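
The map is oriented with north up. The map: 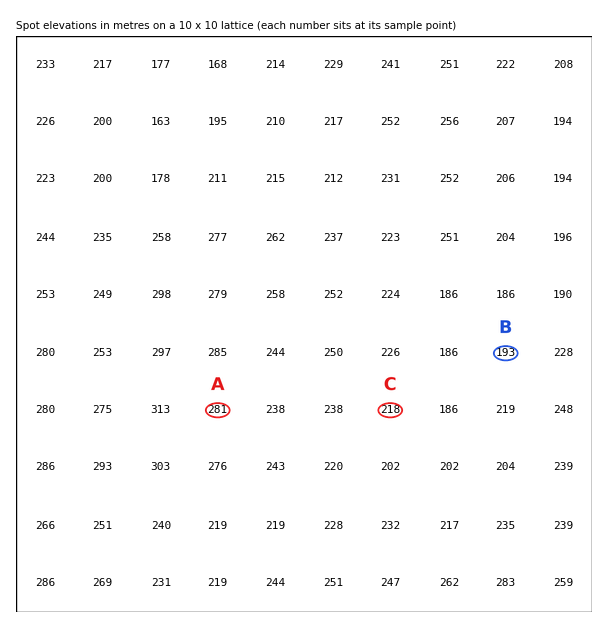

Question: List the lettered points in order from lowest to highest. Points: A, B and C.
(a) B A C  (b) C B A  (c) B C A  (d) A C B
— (c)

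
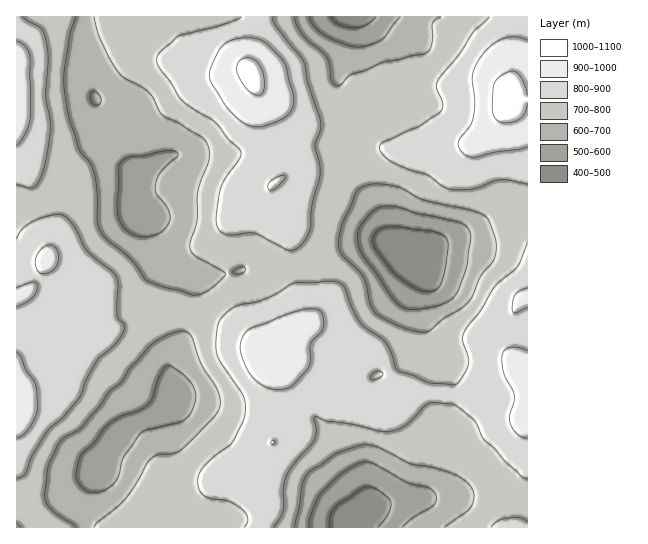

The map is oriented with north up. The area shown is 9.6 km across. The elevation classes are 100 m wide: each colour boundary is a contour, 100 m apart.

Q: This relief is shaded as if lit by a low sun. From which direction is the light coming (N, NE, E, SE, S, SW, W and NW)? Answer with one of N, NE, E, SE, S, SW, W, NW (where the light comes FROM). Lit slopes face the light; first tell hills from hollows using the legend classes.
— W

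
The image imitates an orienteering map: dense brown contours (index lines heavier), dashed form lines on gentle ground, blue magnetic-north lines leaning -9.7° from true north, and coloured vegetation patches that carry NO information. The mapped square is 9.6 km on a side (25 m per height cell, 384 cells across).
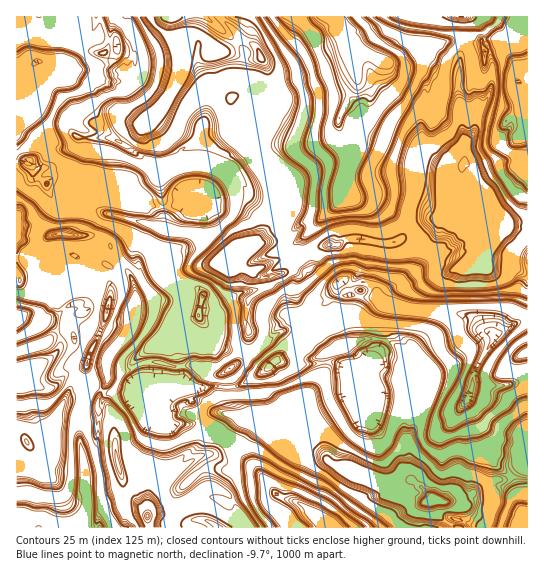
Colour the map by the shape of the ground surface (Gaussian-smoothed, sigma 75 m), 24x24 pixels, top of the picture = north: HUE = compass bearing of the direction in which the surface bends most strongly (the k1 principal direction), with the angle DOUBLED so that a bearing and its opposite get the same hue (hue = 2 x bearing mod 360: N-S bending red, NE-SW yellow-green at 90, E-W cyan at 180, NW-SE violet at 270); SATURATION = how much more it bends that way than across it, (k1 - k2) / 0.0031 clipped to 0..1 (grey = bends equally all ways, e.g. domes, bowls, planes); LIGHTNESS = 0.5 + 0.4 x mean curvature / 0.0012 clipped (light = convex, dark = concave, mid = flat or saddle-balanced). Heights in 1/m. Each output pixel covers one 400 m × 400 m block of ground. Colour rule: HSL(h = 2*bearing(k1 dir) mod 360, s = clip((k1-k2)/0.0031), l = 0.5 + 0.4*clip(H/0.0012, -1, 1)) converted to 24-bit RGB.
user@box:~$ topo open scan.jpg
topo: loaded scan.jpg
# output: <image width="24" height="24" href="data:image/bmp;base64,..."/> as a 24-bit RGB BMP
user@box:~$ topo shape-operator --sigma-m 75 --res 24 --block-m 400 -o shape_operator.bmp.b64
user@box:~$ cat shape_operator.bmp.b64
<image width="24" height="24" href="data:image/bmp;base64,Qk32BgAAAAAAADYAAAAoAAAAGAAAABgAAAABABgAAAAAAMAGAAATCwAAEwsAAAAAAAAAAAAAaVIpaFwqT6o0XRyb3TmpWofo0v6vPl52fbVEerhQp+uciD2Frimdkg0aLAcQgD1Ca7OIQNaH4leDocsqGP92M8mM2qaSEy03OlHUfd46f9+XBAJs1+NiIcZ96jYmHqeax3qwd8yaydxUThlRXRkHPg4VUE98fcF2QdqwmtfhJJnMzeT+rqH+unzk2mxrUBSOcY/U2PPfTsmhCQEy3OmWV3yTfXqT0GCLDIAYpI0p2HkqMQIjkkxYgbPJboPQ0/b4zu77o0zkuuHfIr2t2z9XUTrU6x3l4GPZlZlzwrKQOkW8BgEy4/LBTNTNPGXVsF7Xz53mn1jQ2iWEZh+auu3nUo3NtP3cYdqaWyE4khYw2PNQLR1/4lZDwSaEJiVk0sCciYjLyJOHmQ64IVCe0OqqM96ZbxkqZC8Rr3EpYyYkvyE/kePXeY6JeIV8dtltK54/OBpjmRvG/c2NEGYREGxHvyvEuibl57K+qEbRtEDt/EbJKnLO1fnSVw9PfGt/T4jikXPfebH9qMLto4PauIO2j6WBVtk4kh6QU1Zy260mnY1t58RrAzAibxIxjLkxsNxTd34nOykL/4o3Hk6T/98jGic7gYJvU3U2Oi8GurwJFHMAIa2VkWnQ88LN5Us5OCZZcml8jtgjkJKB5b6wSJKyACIzeZcOYKEMPl4hHJ+Q3OOQDwBn//bKEjHGanr2NDr/0ej6vqj+/bPOADMDNj4Cm3MZ9qthIDQRVnx4MdIvlpOAs+Wy5YPqAChQ5brz8DEu6sz/dXH/Z7k0AF11/8zSTr4kCS4Jam4/anIrNxQs93xB8ZngAMvKN4182oH46tD7ME3wT9Xkw+TauyY6QKYmMUXsEVNc5tX2hF0JazoNncti3dxsDipw/NzPInO0T4B6L2KpOCVw+/rPRM+VQCmya3KDTnxJYHwqS80zXazEzlo55U9NsCpgZiMcGCsTLYkKDeQyVuiwZq9Dz9NVAyEw++/Qk1riKTClFyJ+liIb4P9ZtF4UbiEuKJwmS8aabk3Oqn8iLg8GUioAVD8ETkcPZloiTHQlcl0XZdrcen+IjH+VnoCRMVOrnvtXiRyJfyZYZwoevstKF95GjvGCW0zi1NBoLGITJyoJbjASUpQgNiLE58rz4qXvkpDZpNvuUcX3LitUfIV4dodmi29ygL2HY95Tbi9wIDR6qrP/59P4jITPcPkCfkOb2XnT31GhM0Wffp7TlKzbHsLpMtl6fFnmv5vTPd8xw9NoIYi4sUj5gqX+d7/jguuPNAkWmjQdEMDyFf+kH7SB7Kzi9s33OHS2AKO76tH6t6X1o7LknYnBgWWblTA8K6JNgqJy4IOZHdqWdofrEKZnjHEggBQR/wl2YbP/g777MtCHfXUjGmhtvp4mxVk1tJJ2WtcaAEYffmnRrhh53R2N0iy1vbLdg5+jfnqBi8GYj4DxrihCkDKKiYV5bIVvfXlAc0xGwpoTK2cufXpzSh1ZSLw3yIQ6j42A39KSKm9gFycMk4QUH2BP2M9fyX5Gjot/fJGLqu22I0+AOCaPkzk0mYdkblkzbGEtXhovseOx3kTXFxe6Vt+7byhnjNWDibWo6J3fyW7LAxI8uHXhNTXNxtSNM0nbmIh+l+ORlnM2cR5A0ADNSsTC4i9mbprWn0LIvcpHpeAeIY0pYouQdi9KWtuWhLN+Q8Ang7Qg3kSKOh9zHcGjKEWn27uiIZ6Y5Ka/qOx6giGiYiD4HtHKsR3Ps+Oig029lmjO553sYd9nbmndFz9hknPUhZ6Sn4t9so09rdAuFnxOklekJGqHKGPOyuSWHyPRuu0Y/byrFHBlIA89SnVbH16A7MTURD7NuMzpTJbt9sDYIbO8gSSvWMh2gIZ8hH9/1rGgVNHIOz6nGWyMTHGpIr3P54FjdGM73sFK876xQGekJkuDg3t8JJhyUJUhzIkdoW0XIVocrjZJ/rWwLnFzdYyHiXyAhIB6q9iYnz3MZTfFNIKihT2BOGi2O6VG1oebZfQtIXxa/bKgKxxQWoNXg3dZNxkbzcgkONi3rFibIERp7tGiwia5Z5UwY4Mtn+1aS+XJgNB+ZTmmTS5jTqxOKg0Op7ocSL8u4dGZLYem/JyLDSQtWBjMP4TmQqjfa8q7RBZrvFkmgUErtt+XZ2ipsbnjMDDg1/XWUUmswziHrkOdYDlwjRg/iJ01QeRAEzMJ5skNsIwln2EVzXrfeX6RhHeKeYV8e0l4ziV5bxllt//GHj3d3GFlrR5LZsNiodeFYy1x0nczmSaLUhU8jEA2zIFJ3Lw8SGjRoNs4ffReK81xPnh/"/>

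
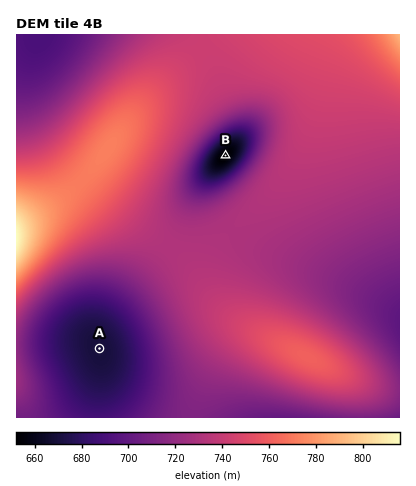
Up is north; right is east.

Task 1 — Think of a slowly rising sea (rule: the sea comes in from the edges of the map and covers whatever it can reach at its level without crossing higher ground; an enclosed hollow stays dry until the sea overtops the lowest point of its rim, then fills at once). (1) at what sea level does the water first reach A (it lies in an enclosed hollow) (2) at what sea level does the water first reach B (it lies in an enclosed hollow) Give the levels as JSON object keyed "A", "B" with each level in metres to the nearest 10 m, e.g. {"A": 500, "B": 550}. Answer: {"A": 690, "B": 730}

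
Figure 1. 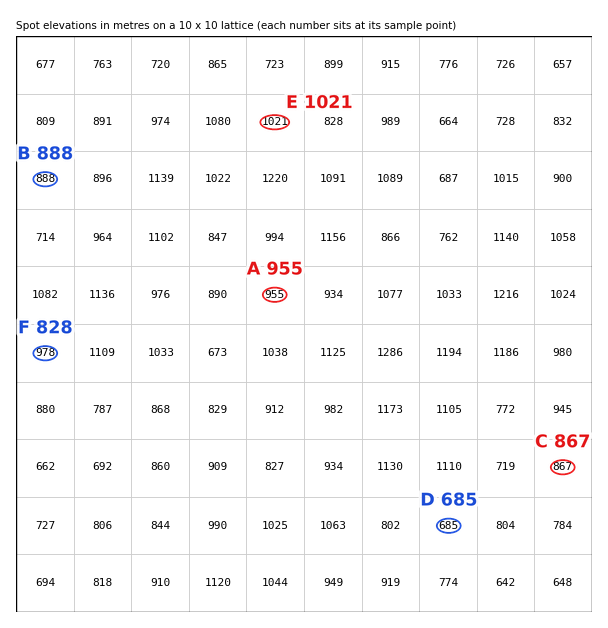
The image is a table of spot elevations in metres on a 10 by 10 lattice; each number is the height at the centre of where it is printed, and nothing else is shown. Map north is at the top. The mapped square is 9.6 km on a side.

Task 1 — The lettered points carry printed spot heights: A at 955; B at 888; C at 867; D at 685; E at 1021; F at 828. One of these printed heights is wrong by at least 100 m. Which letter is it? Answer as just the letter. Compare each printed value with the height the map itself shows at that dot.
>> F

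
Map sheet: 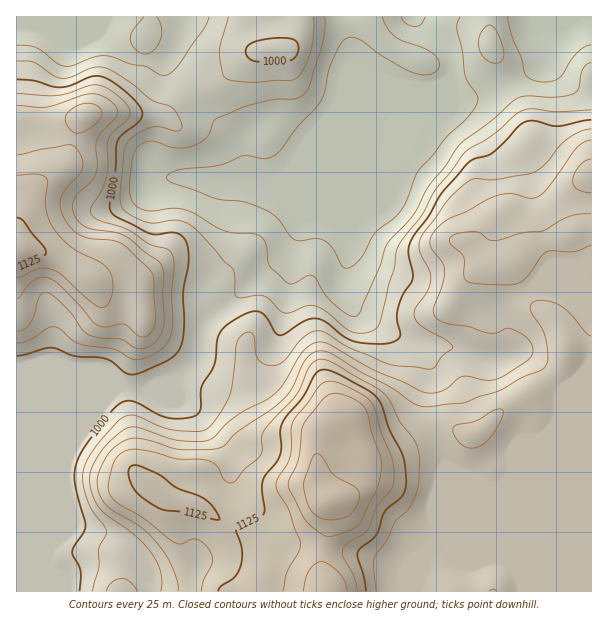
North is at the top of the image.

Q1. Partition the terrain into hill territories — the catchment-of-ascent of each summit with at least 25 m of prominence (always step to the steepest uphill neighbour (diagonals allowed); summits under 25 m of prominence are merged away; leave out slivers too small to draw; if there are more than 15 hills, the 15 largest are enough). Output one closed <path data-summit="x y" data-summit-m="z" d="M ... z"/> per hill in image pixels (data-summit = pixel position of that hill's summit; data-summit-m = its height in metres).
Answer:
<path data-summit="330 501" data-summit-m="1224" d="M591 16l-242 1 1 30 6 17 19 14 11 4 33 6 14-1-11 10-33 13-7 7-6 12-62 62-24 57-47 42-28 20-9 8-6 14-1 19-3 8-22 21-9 2-16 8-26-4-107 3 1 203 255 0 0-7-2-7-15-13-12-5-42 0-13 10 10-10 4-11 24-22 6-12 1-34 9 16 17 18 11 18 14 11 28 2 27 6 20 1 42 15 13-4 14-12-2 11-10 21 1 8 175-1z"/><path data-summit="17 249" data-summit-m="1149" d="M104 16l-88 1 1 371 106-2 26 4 16-8 9-2 22-21 3-8 1-19 6-14 9-8 28-20 47-42 22-53 42-43-3-1-78 33-6 0-15-6-8-13-6-21-16-17-22-17-14-21-14-14-4-7 0-9-7 2-15 0-9-1-12-6-25-22z"/><path data-summit="276 50" data-summit-m="1008" d="M348 16l-162 1-4 15-14 27 0 9 32 42 22 17 16 17 6 21 8 13 15 6 6 0 71-28 9-5 26-26 3-8 7-7 33-13 10-8-46-7-11-4-19-14-6-17z"/><path data-summit="327 591" data-summit-m="1197" d="M233 481l-1 34-6 12-24 22-8 14 1 2 6-5 42 0 9 4 18 14 3 14 143-1 0-7 11-26-1-5-12 11-13 4-42-15-20-1-27-6-28-2-14-11-11-18-17-18z"/>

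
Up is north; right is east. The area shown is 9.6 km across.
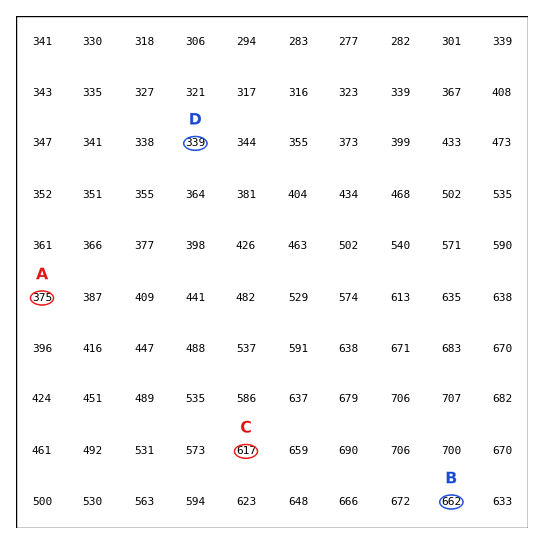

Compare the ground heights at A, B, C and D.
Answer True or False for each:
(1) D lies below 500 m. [True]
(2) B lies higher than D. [True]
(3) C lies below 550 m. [False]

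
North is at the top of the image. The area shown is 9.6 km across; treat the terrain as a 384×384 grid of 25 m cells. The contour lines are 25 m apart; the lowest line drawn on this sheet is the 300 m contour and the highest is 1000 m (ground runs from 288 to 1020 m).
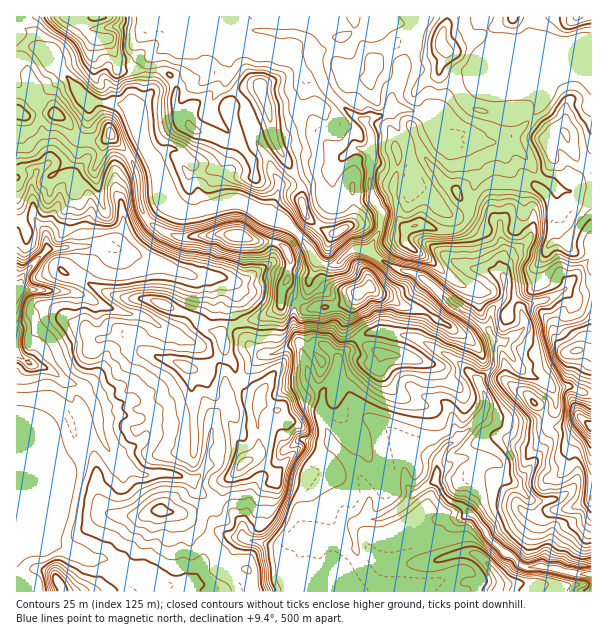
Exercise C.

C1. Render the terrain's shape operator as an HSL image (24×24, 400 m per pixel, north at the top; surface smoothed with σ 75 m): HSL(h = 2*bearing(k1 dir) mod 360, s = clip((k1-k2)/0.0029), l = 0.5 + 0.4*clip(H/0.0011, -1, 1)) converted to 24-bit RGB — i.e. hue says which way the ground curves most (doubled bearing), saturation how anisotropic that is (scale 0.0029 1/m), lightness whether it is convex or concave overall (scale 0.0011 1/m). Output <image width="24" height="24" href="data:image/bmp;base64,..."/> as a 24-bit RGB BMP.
<image width="24" height="24" href="data:image/bmp;base64,Qk32BgAAAAAAADYAAAAoAAAAGAAAABgAAAABABgAAAAAAMAGAAATCwAAEwsAAAAAAAAAAAAAUz+GwfzLe1zBqWatil56fGVmholqYmx6k5Fur8aLMy+8a2SBfn2ChIiChXCHhH12hXJsc4FfdIBhQLRVmunkO0Hm9CUBbzAAVpR7fK0lci8wfWtShmtpgG5qipJ4Y4yKe7uZmdajjCSJb29+e4F/hox7gGmNeoWOc4GdkYC6d23ItPzUMwARsoQAhxY5zpi8f39/ZW19qXehkHuIi26PmpB2dZBsdZ5/pZ5JXBYU3dRGNHFtf355f49yX5qPjHSciXx3ao5mYMBmMwAcipnCwqKlSWCXw4mGf39/dHl/XGGIj7miY3a4uaXMoarKjV+vrWFqUU6G5MKUGFZldYR2ind3j1mKbqJEQqCzfsCATAwVNZTCnszHxyqvWDnX5Xe7f39/fX1/U25/q7uCTG1xaYg4lmIzdB431oK9WKeP2eGoFW23bHOKf4yKe2mHpaeMhqc3RAx4qazObKGiizU501W/z3h5NckQf39/f3eAYYODtbVrcT1lwHSobF67Z8ymNGNu5K60WsB79GaeIXN0h299eY5/inl/qZF7H0V8t5xshHFdVDt8Qr1Ow4hz4zQsf39/eXB9e5d6gU2IjYGrWZR6hHR0wbB2PEp2pahguHNo38VgEUq6fG6Hf42CfWhuhW1jr3xsGXdJmHW9T2+itmp4Uzqp8IBpjWqJdZ+YfZuZaFB3iJhhiW1te29wt5tqQ4iEnWRffLaTuOm5QhBThph0eU1ViWdSca+VbaSUv3NhFkxbZCguju55AhVxzf7lfISzpnOlgDg4gFlojZdven1oe2dkrq11T2iTZbOZ2saKbIstiCaNoVCcjUlie8p4dUE/kIBRj9inOAZc1Pfyj+VmRgMwiXIDbhsTkUE0uX6WUp2Qn36Ed42tj7/TkILEuVJ+S65zsL4v4TrLjlnUJhNbo8u5x5DQjbPca7TbUwsfAOSU16Aleill3WmpndDKsT7WZld5erGEkoC8gqqub6WMaEg0cj4uvdyZajFSn4hDX0wMUEgSmbYcEq4ol4gyYDIXbhQZ0fryNgHeWpoiTh1ut/DHv6DQc03fjanJj8XAkzpolEkhhh4dcePXj83aaGynh1vT7qfiYD/23dX2nmjvsaZCKXY7h8/qzP/5awAdaRUA3ryTC3edm9V5lZVCeVcAim8JkHoeSsvcjbjopsvvvGmfdktRjF5SUTY8q2RHpvRzKFeEmITt99L5xOX+VqvPMwAPc+m/uszhKAd85OFxHogmsndEAK9V3djzjqLMgXlbbHBMbF0rTSkOTT4XTDoZXXQhElsl/fzEAAhdADMH8PzNMwAJNBIAb//Glok0fnA4GCZS7KiggUQ6K7Y7zrfjAEkEfYQkeXc+bTlToSZDuNX21M/8zs330+r4psv//0SCrwCF9/1HFDMAqm3ry/zFfRFBULJFda6aNWGRF4mF8bvRVJDBvHEtmzmlqIhq1Np5CAFbzP/ZKJY6MmwYKtAf5H4wKw0IaAEil//U3XPn1cv2ADR04Zrfa2HW3nyhR3uWS0aVHjh1u8+Ct1uVJR69asuCuIGdjeBZEANDyv1jf050ooZdfXYsYS0UH82dj/WunjyQi3ZZlARKgOhfZXpYhEFolsqkxkrCXnuvRa7NdrRem4JlM5oqvJxWZzmF4r1+Csm/pivhaFmcpWGno2eskdrWjiatfuBxdVV5X5WXORC9zr19dFWBfdGpjl+Qh3WbenOim0CKtJ9bYJ5zoJCvQUtze7it5GqmZfzBaSBphVI2mqFCdLqmcreNzizUdLh1eF6EgY9UJhd5t86RVreai2ZYd2tmfYFke2FbiUWsxcOBXbeia5u/cXXITtrUfeW4vSGoUzl6v6LRi83Fn1qNf0uQtdyAY1KBgWGHfLObXxpxS8RVyLR2fk10hl5ihaBhaqedMJ+M0ZqgUlelplRtgc90WyNGjIMTW1MjK1lbtNKChWurZXewnT6gu+KgTEZ0c66glzFol4C3OIuSvJFfVHVocLqXZ4Ohj4drg2JjR7BBsEyKgrGBjkmAgyFyodZojardSYLXj+GwdlyIU31+bsq51pWyhlKhcz2Ei6+Zun+YXHeTXViOxXp4S4dce3t/f39/f39/aoNphHFhnZZJSyY6mYZEutGTLtGFj1aDeXhThnpkhGpleo1QeWpNkHtqXEd5iJtjaKByp2iSTFmC0LSVc4K6ZneBf396f39+gHx1fH91o0O8sFvVlN3NoN+CY0K+TGJ0hnB3f397gXp8inN8k212lmSCcZmeg3uRdYRzc4FwW2qFzM9bhFhsfGOHvn5tUW2TukunTU/V"/>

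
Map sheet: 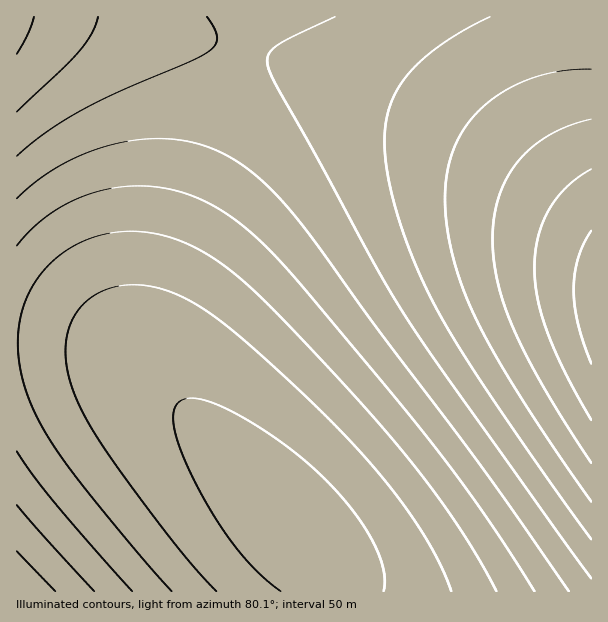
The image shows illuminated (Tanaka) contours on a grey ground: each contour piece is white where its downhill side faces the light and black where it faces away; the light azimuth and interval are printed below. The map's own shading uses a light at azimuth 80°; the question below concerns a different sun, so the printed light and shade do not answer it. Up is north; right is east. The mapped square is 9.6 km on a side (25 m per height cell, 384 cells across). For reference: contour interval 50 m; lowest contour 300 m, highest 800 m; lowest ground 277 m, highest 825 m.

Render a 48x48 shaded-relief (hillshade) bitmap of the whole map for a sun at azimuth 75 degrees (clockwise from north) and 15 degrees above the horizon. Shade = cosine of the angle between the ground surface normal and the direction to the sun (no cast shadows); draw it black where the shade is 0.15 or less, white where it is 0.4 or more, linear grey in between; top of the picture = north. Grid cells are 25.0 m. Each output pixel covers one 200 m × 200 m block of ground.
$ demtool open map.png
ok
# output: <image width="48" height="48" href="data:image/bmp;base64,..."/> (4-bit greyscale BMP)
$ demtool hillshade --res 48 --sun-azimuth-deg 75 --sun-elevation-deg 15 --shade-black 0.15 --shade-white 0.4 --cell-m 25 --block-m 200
<image width="48" height="48" href="data:image/bmp;base64,Qk32BAAAAAAAAHYAAAAoAAAAMAAAADAAAAABAAQAAAAAAIAEAAATCwAAEwsAABAAAAAAAAAAAAAAABEREQAiIiIAMzMzAERERABVVVUAZmZmAHd3dwCIiIgAmZmZAKqqqgC7u7sAzMzMAN3d3QDu7u4A////ACERERERERIiIzNEVWZneImZqqu7vMzM3RERERERESIiMzREVWZ3iJmaqru7zMzd3REREREREiIjMzRFVmd4iJmqq7vMzM3d3RERERERIiIzM0RVZnd4iZqqu7zMzN3d3REREREiIiMzNEVVZneImaqru8zMzd3d3RERERIiIjMzRFVWZ3iJmaq7u8zM3d3d3RERESIiIzM0RFVmd4iZmqq7vMzN3d3d7hERIiIiMzNERVZnd4iZqqu7zMzd3d3e7hESIiIjMzREVWZneImaqru8zM3d3d3u7hEiIiIzM0RFVmZ3iJmaq7u8zM3d3d3u7hEiIiMzNERVZmd4iJmqq7vMzN3d3d7u7hIiIjMzREVVZnd4iZqqu7zMzN3d3d3u7iIiIzM0RFVWZ3eImZqqu7zMzd3d3d3u7iIiMzNERVVmd3iImaqru8zMzd3d3d3d3SIiMzREVVZnd4iJmqq7u8zMzd3d3d3d3SIjM0RFVWZneIiZmqq7vMzM3d3d3d3d3SIjNERVVmZ3iImZqqu7vMzM3d3d3d3d3SIzNERVZmd3iJmaqqu7vMzM3d3d3d3d3SIzREVWZnd4iJmaqru7zMzMzd3d3d3d3SMzRFVWZ3eIiZmqqru7zMzMzN3d3d3dzCM0RFVmZ3iImZqqq7u7zMzMzMzN3MzMzDM0RVZmd3iImZqqq7u7zMzMzMzMzMzMzDNERVZnd4iJmaqqu7u7zMzMzMzMzMzMzDNEVWZneIiZmaqqu7u7vMzMzMzMzMzLuzNEVWZ3eIiZmqqqu7u7u8zMzMzMzLu7uzRFVWZ3eIiZmqqqu7u7u7u8zLu7u7u7uzRFVmZ3iImZmqqqu7u7u7u7u7u7u7u7qkRFVmd3iImZmqqqq7u7u7u7u7u7u7qqqkRFVmd3iImZmqqqq7u7u7u7u7u7qqqqqkRVVmd3iImZmqqqqqu7u7u7u7qqqqqqmURVZmd3iImZmaqqqqqqqqqqqqqqqqqZmURVZmd3iImZmaqqqqqqqqqqqqqqqpmZmURVZmd3iIiZmZqqqqqqqqqqqqqpmZmZiERVZmd3iIiZmZmaqqqqqqqqqpmZmZmYiERVZmd3iIiJmZmZmaqqqqqZmZmZmZiIiERVZmd3eIiImZmZmZmZmZmZmZmZmIiIh0RVZmZ3d4iIiZmZmZmZmZmZmZmYiIiId0RVVmZ3d4iIiImZmZmZmZmZmZiIiIh3d0RVVmZ3d3iIiIiImZmZmZmZiIiIiId3d0RVVmZnd3d4iIiIiIiIiIiIiIiIiHd3dkRVVWZmd3d3eIiIiIiIiIiIiIiId3d3ZkRVVWZmZ3d3d3iIiIiIiIiIiIiHd3d2ZkRVVVZmZmd3d3d3iIiIiIiIiId3d3dmZkRFVVVmZmZ3d3d3d3iIiIiIiHd3d3dmZkRFVVVWZmZmZ3d3d3d3eIiHd3d3d3ZmZkREVVVVVmZmZmd3d3d3d3d3d3d3d3ZmZkRERVVVVVZmZmZnd3d3d3d3d3d3d2ZmZkRERFVVVVVmZmZmZ3d3d3d3d3d3d2ZmZQ=="/>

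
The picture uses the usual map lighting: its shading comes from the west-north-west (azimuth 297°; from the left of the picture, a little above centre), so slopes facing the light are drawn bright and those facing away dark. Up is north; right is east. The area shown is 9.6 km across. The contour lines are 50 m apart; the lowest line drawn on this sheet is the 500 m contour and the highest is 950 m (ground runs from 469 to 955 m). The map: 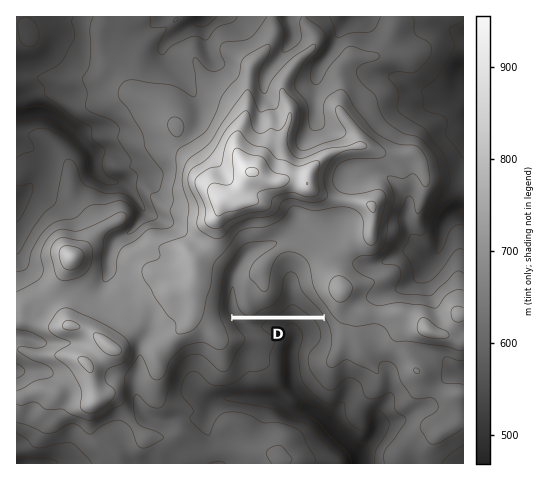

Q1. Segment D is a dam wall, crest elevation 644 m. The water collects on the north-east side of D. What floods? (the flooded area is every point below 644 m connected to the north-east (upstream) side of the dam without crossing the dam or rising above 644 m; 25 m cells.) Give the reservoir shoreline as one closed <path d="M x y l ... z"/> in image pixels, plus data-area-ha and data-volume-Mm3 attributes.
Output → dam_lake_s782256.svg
<path d="M293 275l-3 0-4 4-3 14-3 7-7 6-11 5-5 5 66-1-22-23-4-12-4-5z" data-area-ha="53" data-volume-Mm3="13.35"/>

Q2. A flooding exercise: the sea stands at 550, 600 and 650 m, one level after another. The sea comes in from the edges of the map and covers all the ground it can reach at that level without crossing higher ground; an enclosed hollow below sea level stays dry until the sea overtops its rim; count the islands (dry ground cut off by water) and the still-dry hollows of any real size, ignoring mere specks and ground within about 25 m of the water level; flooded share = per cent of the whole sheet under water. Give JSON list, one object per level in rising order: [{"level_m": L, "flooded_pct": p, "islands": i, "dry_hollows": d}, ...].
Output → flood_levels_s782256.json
[{"level_m": 550, "flooded_pct": 8, "islands": 0, "dry_hollows": 0}, {"level_m": 600, "flooded_pct": 23, "islands": 0, "dry_hollows": 0}, {"level_m": 650, "flooded_pct": 46, "islands": 0, "dry_hollows": 0}]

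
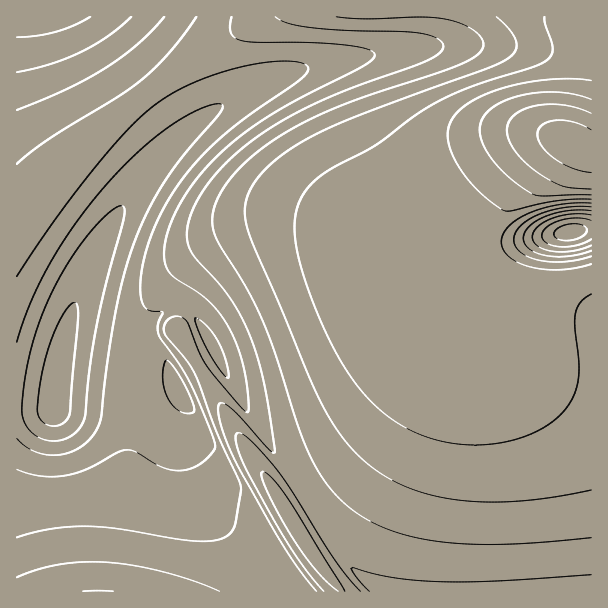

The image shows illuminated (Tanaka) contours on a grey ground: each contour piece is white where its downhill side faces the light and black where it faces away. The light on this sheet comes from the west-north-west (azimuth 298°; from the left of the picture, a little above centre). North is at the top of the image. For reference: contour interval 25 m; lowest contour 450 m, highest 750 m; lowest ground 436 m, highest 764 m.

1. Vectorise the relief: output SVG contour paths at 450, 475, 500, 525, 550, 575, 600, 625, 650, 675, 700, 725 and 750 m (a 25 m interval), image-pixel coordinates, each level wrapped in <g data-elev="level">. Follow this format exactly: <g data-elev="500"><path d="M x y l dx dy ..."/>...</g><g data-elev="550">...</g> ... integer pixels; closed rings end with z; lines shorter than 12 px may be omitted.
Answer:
<g data-elev="450"><path d="M48 425l-7-5-4-9 5-40 6-22 9-24 11-17 4-5 3 0 3 5 0 10-8 95-2 6-6 5-6 2z"/><path d="M90 17l-16 8-18 7-20 4-19 1"/></g><g data-elev="475"><path d="M45 440l-9-4-7-7-5-7-2-9 4-41 11-42 16-40 22-38 27-33 12-10 8-3 3 4-2 11-18 67-11 50-10 81-5 10-10 8-12 4z"/><path d="M131 17l-23 19-27 16-30 12-34 8"/></g><g data-elev="500"><path d="M183 413l-10-7-8-14-2-18 1-11 3-3 6 6 7 11 14 28 0 7-5 1z"/><path d="M17 342l14-40 18-38 25-39 30-37 33-35 33-27 32-18 14-4 6 1 1 3-4 6-34 40-21 28-15 27-13 28-10 30-8 35-10 57-7 57-6 16-7 9-10 7-10 5-11 2-12 0-10-3-10-6-8-8"/><path d="M164 17l-26 27-33 24-39 21-49 21"/></g><g data-elev="525"><path d="M227 378l-9-11-11-17-10-23-2-9 5 2 7 6 12 16 8 24 2 9-1 3z"/><path d="M17 276l38-57 40-52 36-40 27-24 16-11 20-9 45-16 22-4 21-2 17 1 9 4 0 5-6 7-69 50-21 18-20 21-16 21-13 22-11 24-8 24-4 27 3 18 6 7 14 2-5 12 1 11 22 31 12 23 20 49 2 8-2 5-7 9-8 5-16 5-9 0-9-2-27-16-9-2-11 3-31 17-20 5-25 1-24-7"/><path d="M563 240l-6-2-3-4 2-4 4-3 16-3 7 1 4 3-1 5-5 4-9 3z"/><path d="M196 17l-26 35-29 28-24 17-69 43-31 24"/></g><g data-elev="550"><path d="M591 239l-15 6-16 2-13-4-4-3-1-4 1-5 4-4 13-7 16-2 15 2"/><path d="M232 17l-2 9 1 7 4 5 7 3 13 1 54 1 36 2 24 5 5 3 1 3-3 4-12 8-55 28-32 17-22 15-21 16-22 21-17 22-14 23-10 23-3 21 1 9 3 7 8 9 28 18 15 16 15 25 10 30 4 27 0 17-9-7-32-39-7-12-15-34-5-3-6-1-4 2-5 5-1 6 1 6 20 24 10 15 21 57 24 52 1 8-7 36-3 6-6 4-18 4-24-1-63-11-31-3-38 3-34 8"/></g><g data-elev="575"><path d="M219 591l-25-10-30-9-30-7-27-3-24 0-23 2-22 5-21 8"/><path d="M369 591l-12-13-6-9 2-1 21 6 22 4 47 4 57-1 91-6"/><path d="M591 245l-19 6-20 0-14-5-4-4-2-5 2-6 4-4 14-9 20-4 19 1"/><path d="M275 17l15 7 24 4 107 5 15 5 5 3 2 4 0 3-3 5-12 7-104 39-34 17-31 19-26 21-21 23-15 22-9 23-1 15 4 12 39 47 11 19 10 22 14 47 10 66-3 0-5-4-34-38-8-6-4-1-2 2-1 6 6 23 13 31 38 68 21 33 20 25"/></g><g data-elev="600"><path d="M113 591l-30 0"/><path d="M360 591l-26-33-41-66-17-23-27-30-7-5-5-1-1 2 0 6 4 15 21 41 33 56 15 21 15 17"/><path d="M591 251l-22 5-23 0-16-7-5-4-2-6 2-6 4-6 16-10 22-6 24 0"/><path d="M336 17l30 2 59-2 21 2 15 4 13 7 7 8 2 7-1 5-4 4-16 10-116 40-32 13-25 14-26 16-21 18-15 18-11 18-4 18 3 16 6 13 26 42 15 30 14 36 23 72 12 29 16 28 20 21 25 16 31 12 35 7 42 3 48-1 63-5"/></g><g data-elev="625"><path d="M345 591l-58-94-15-19-9-6-2 4 6 16 26 46 24 33 21 20"/><path d="M591 256l-25 6-26-2-10-3-9-5-6-6-1-6 1-7 5-6 7-6 11-6 26-7 27-1"/><path d="M496 17l13 12 7 12 0 9-6 7-21 11-142 52-27 12-25 14-24 18-17 19-5 9-3 11 0 19 8 24 67 157 11 19 12 17 13 15 14 12 19 13 21 10 24 7 27 5 29 1 31-1 33-4 36-7"/></g><g data-elev="650"><path d="M591 264l-15 4-16 2-15-1-15-2-12-5-9-5-6-8-2-7 2-8 5-7 9-8 13-6 30-8 31-2"/><path d="M544 17l1 7 8 24-1 6-5 6-16 8-61 19-31 14-24 15-40 29-43 23-18 14-11 12-6 15-2 16 1 21 9 33 16 43 18 37 18 27 20 21 22 17 24 12 27 7 33 2 31-5 28-11 10-7 10-9 11-17 5-18 1-18-4-36 1-12 5-10 10-8"/></g><g data-elev="675"><path d="M591 81l-22-2-27 1-27 5-24 7-19 9-14 10-8 12-2 12 4 18 12 21 18 20 21 16 9 1 46-10 33-2"/></g><g data-elev="700"><path d="M591 99l-16-5-18-2-20 1-19 3-17 6-11 8-8 9-2 10 3 15 10 17 16 16 21 15 12 4 49-1"/></g><g data-elev="725"><path d="M591 113l-13-5-14-3-15-1-13 2-13 4-10 6-5 7-1 8 2 10 7 11 9 10 14 11 24 13 28 3"/></g><g data-elev="750"><path d="M591 130l-16-8-18-2-9 2-6 3-3 4-2 5 1 6 3 6 14 13 18 10 18 3"/></g>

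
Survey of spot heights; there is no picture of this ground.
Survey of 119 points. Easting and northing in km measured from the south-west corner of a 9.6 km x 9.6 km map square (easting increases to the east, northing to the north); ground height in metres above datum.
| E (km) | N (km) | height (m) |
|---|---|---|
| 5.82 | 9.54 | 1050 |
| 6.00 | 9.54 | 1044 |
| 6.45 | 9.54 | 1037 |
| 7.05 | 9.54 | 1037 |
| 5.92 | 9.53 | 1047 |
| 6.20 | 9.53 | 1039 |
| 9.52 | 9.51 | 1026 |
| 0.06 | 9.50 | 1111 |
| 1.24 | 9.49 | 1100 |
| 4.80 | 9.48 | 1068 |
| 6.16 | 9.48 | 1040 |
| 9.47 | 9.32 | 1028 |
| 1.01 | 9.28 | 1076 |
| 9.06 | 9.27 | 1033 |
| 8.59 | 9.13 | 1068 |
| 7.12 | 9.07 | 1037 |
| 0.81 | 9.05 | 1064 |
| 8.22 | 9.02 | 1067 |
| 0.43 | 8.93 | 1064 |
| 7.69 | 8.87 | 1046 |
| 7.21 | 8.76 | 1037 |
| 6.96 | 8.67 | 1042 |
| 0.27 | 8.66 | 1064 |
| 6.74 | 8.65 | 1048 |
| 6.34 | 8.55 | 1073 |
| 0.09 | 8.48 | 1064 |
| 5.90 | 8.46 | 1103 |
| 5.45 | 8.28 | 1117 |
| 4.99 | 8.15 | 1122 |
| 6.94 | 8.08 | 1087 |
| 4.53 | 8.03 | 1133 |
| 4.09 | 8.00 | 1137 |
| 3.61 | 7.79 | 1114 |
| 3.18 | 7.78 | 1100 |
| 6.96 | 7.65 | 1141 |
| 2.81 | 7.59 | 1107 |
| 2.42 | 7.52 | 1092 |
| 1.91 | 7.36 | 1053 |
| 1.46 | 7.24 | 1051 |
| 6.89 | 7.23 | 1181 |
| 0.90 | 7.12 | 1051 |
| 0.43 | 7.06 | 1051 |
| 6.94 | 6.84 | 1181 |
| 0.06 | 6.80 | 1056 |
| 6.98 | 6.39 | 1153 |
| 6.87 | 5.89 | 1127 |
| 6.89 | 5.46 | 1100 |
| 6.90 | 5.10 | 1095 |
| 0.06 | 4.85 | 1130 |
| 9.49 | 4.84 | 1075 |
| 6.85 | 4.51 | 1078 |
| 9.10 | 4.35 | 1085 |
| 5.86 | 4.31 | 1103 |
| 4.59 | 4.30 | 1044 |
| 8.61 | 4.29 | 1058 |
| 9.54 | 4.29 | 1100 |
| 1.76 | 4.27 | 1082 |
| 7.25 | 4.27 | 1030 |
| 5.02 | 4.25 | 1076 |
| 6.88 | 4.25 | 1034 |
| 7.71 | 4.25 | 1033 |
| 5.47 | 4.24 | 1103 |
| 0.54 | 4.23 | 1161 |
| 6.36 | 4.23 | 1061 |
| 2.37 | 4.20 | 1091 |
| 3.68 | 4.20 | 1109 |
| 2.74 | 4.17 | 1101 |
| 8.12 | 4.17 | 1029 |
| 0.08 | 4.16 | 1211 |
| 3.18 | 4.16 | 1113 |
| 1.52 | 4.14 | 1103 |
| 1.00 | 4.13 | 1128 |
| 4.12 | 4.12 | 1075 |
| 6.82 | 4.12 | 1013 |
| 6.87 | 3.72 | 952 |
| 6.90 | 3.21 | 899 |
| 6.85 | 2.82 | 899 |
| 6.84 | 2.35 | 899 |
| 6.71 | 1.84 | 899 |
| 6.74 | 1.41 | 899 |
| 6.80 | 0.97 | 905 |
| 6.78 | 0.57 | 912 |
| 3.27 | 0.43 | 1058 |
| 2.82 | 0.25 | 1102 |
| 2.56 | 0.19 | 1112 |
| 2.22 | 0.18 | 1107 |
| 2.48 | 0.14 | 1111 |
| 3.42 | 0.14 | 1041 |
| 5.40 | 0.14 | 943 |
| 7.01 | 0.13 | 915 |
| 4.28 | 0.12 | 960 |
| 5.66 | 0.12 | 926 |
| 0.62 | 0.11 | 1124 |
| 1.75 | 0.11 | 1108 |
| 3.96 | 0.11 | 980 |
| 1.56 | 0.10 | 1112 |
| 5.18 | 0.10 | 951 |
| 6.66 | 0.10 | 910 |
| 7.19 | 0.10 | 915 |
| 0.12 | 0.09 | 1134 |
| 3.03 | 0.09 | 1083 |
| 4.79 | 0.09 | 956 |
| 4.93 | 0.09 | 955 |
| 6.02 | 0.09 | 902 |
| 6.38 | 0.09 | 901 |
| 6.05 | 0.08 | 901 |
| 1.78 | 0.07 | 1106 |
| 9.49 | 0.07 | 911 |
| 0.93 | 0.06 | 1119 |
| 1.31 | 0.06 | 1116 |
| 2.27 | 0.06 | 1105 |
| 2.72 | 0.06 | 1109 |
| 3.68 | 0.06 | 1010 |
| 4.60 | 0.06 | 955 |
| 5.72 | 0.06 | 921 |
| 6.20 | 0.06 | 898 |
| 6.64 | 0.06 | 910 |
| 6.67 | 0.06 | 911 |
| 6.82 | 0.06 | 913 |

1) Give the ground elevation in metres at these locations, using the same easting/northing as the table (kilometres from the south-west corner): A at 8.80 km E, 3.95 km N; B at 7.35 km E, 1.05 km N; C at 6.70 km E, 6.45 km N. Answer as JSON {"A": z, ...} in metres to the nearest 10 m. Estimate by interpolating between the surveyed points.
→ {"A": 1050, "B": 910, "C": 1200}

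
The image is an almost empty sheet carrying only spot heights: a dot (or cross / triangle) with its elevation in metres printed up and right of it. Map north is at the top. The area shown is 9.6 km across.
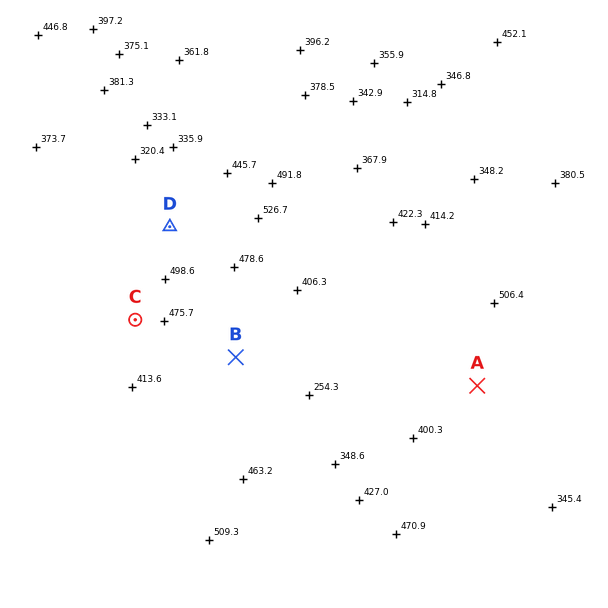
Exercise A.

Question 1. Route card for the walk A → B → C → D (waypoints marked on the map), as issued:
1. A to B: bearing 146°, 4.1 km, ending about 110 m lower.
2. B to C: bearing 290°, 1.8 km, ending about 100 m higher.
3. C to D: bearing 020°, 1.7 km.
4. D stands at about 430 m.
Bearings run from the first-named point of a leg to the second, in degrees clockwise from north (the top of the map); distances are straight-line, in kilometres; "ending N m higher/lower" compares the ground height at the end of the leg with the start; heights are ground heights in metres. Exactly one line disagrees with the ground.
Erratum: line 1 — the bearing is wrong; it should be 277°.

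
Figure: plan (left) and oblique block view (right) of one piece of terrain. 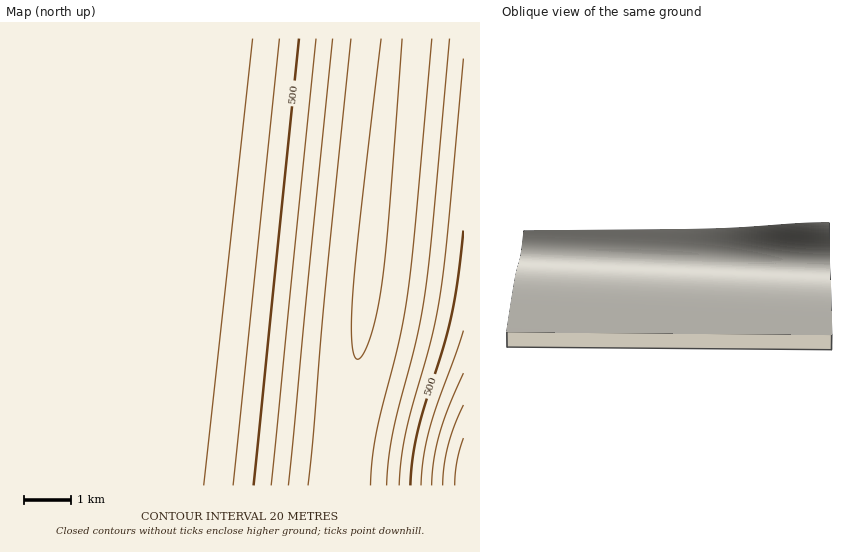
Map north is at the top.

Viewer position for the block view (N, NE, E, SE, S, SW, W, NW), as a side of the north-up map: W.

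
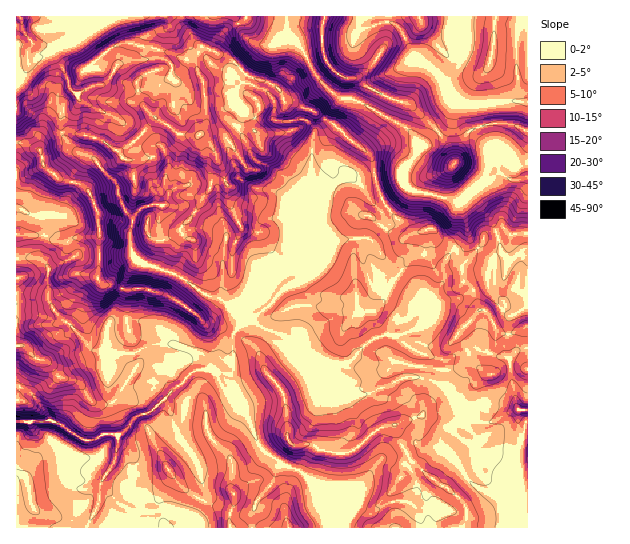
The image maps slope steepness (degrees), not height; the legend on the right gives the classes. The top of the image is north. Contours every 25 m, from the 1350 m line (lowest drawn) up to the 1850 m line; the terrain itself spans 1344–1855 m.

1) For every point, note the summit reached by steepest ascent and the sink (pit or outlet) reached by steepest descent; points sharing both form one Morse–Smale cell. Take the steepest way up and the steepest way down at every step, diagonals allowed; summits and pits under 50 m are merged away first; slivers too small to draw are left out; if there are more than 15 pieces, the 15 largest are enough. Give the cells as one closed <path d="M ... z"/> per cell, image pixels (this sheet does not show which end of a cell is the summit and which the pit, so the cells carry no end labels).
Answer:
<path d="M237 177l-12 3-8 6 2 24 5 15 1 8-31-20-19 22-10 5-10 0-7-6-2-9-24-4-24-8 2 24-3 40-14-4-9 0-7 3-18-3-2 6 1 20 7 12 29 28 6 9 5 3 16 4 23-2 21-9 19 0 29 11 6 7 2 7 18 6 4-6-1-31 8-13 13-6 12-10 20-21 32-13 11-13 5-11-1-12-9-8-12-7-29-29-13-6-11 0-8-2z"/><path d="M350 173l-3 0-17 16-14 5 1 32 16 16 0 9-5 11-15 15-28 11-20 21-14 10 7 6 29 13 2 9 9 5 9 13 10 32 10 7 20-3 40-14 18-10 16 0 18 7 4-7-1-8 13 0 10-6 7-1-7-16-8-11 23-25-8-21-9-10-2-17-5-12-10-9-5-1-10-12-10 4-8 0-15-12-14-17-10-28-17 4z"/><path d="M210 368l-17 4-38 36-8 5-10 3-20 21 2 5-4 20-15 23-1 18-12 25 240-1 0-13-14-31-14-12-14-6-24-16-14-34-19-18-11-23z"/><path d="M251 320l-9 3-9 11-1 37-3 4-13-2 12 24 19 18 14 34 24 16 14 6 14 12 14 31 0 14 67 0 1-13 5-12-3-21 12-21-14-35 7-5 20-5 2-11 15-20-8-5-10-3-16 0-18 10-40 14-20 3-10-7-10-32-7-11-11-7-2-9-29-13z"/><path d="M146 47l-5 0-11 13-12 4-3 7 11 12 11 0 4 19 14 16-8 11-16 15-10 7-4 0-15-11-11-4-21-5-7 2 2 6 14 14 14 4 7 10 15 14 8 25 10 13 9-11 12-4 32 3 8 5 17-25 0-14 6-14-5-13-9-11 23-2 9-6 18 2 2-7 0-4-8-3-12-16-2-6 4-4-4-5-30-1-10-22-24-9z"/><path d="M46 272l-19 3-11 4 0 66 10 2 9 11-15 29 15 10 10 14 4 9 16 7 16 12 13 1 8-5 7-2 9 3 19-20 10-3 8-5 38-36 18-5-2-5-6-7-29-11-19 0-21 9-17 2-27-7-6-9-32-32-4-8 0-25z"/><path d="M62 132l-15 5-4 5-4 9-17-8-6 0 1 116 22 0 8 6 2 8 9 3 25-3 14 4 3-40-2-24 24 8 24 4 2 9 5 5 12 1 10-5 20-22-9-6-32-3-12 4-9 11-10-13-8-25-15-14-7-10-14-4-14-14z"/><path d="M439 384l-15 21-2 11-20 5-7 5 5 16 9 17 21 18 24 16 10 10 3 6 0 10-4 9 64 0 1-117-10-2-28 14-17-2-16-10-5-13z"/><path d="M361 16l-74 0 0 19 7 5 9 10 16 29 22 20 14 1 8-13-2-6 8 7 21 11 19 5 29 28 4-3 7-10 3-12 4-6-5-4-12-22-26-18-10-24-6-8-4-2-12 0-16 5-4-3z"/><path d="M138 16l-122 1 1 126 9 1 13 7 4-9 4-5 14-4 0-19-4-12 2-8 10-7 9 8 16-10 11-1 8-13-6-3-12 1-4-4 16-14 12-7 11-1 9 2 2-2 3-10z"/><path d="M50 420l-34 2 0 105 70 1 13-25 1-18 15-23 4-20-2-5-8-4-7 2-8 5-11 0-18-13z"/><path d="M255 117l-1 14-19-4-9 6-23 2 9 11 5 13-6 14 0 14-16 26 30 20-1-8-5-15-2-24 8-6 12-3 13 10 8 2 11 0 13 6 29 29 6 3-1-29-5-15 1-44 3-5-2-7-11-8-9 2-16 0-6-2-8 1z"/><path d="M495 232l-11 5-1 6-20 23 0 13 9 10 8 21-23 25 8 11 7 16 17 13 22-10 17 4 0-119-6 1-13 12-8-10-2-15z"/><path d="M527 16l-72 1 6 21 0 23-17 22 9 16 12 5 63-3z"/><path d="M286 16l-51 1 8 17 4 5 10 5 10 2-5 2-21 23 9 6 16 4 12 7 8 15 7 0 17 6 31 20 8-8 7-20-15-2-22-20-16-29-9-10-7-5z"/>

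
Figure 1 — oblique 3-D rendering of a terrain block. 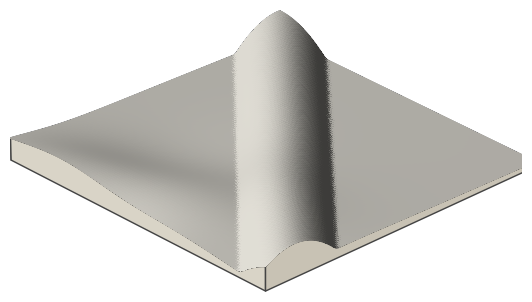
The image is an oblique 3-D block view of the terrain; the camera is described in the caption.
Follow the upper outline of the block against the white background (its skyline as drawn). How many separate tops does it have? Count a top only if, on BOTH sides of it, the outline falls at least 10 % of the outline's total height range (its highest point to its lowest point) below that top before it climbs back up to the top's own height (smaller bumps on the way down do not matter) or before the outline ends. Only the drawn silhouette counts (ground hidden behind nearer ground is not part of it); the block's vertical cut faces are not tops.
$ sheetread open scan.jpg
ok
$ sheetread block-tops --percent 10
1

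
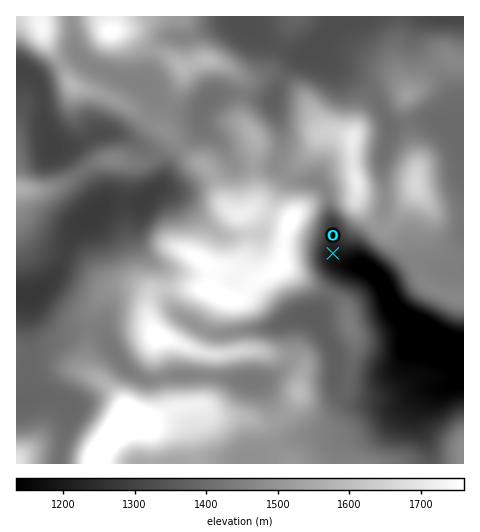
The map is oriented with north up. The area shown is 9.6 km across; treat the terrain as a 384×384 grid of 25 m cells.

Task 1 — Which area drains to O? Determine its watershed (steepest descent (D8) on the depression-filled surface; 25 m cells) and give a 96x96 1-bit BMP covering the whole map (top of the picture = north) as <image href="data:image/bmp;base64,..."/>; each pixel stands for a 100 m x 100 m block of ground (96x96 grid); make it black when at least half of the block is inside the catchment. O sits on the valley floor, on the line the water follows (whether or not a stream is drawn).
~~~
<image width="96" height="96" href="data:image/bmp;base64,Qk2+BAAAAAAAAD4AAAAoAAAAYAAAAGAAAAABAAEAAAAAAIAEAAATCwAAEwsAAAIAAAAAAAAA////AAAAAAAAAAAAAAAAAAAAAAAAAAAAAAAAAAAAAAAAAAAAAAAAAAAAAAAAAAAAAAAAAAAAAAAAAAAAAAAAAAAAAAAAAAAAAAAAAAAAAAAAAAAAAAAAAAAAAAAAAAAAAAAAAAAAAAAAAAAAAAAAAAAAAAAAAAAAAAAAAAAAAAAAAAAAAAAAAAAAAAAAAAAAAAAAAAAAAAAAAAAAAAAAAAAAAAAAAAAAAAAAAAAAAAAAAAAAAAAAAAAAAAAAAAAAAAAAAAAAAAAAAAAAAAAAAAAAAAAAAAAAAAAAAAAAAAAAAAAAAAAAAAAAAAAAAAAAAAAAAAAAAAAAAAAAAAAAAAAAAAAAAAAAAAAAAAAAAAAAAAAAAAAAAAAAAAAAAAAAAAAAAAAAAAAAAAAAAAAAAAAAAAAAAAAAAAAAAAAAAAAAAAAAAAAAAAAAAAAAAAAAAAAAAAAAAAAAAAAAAAAAAAAAAAAAAAAAAAAAAAAAAAAAAAAAAAAAAAAAAAAAAAAAAAAAAAAAAAAAAAAAAAAAAAAAAAAAAAAAAAAAAAAAAAAAAAAAAAAAAAAAAAAAAAAAAAAAAAAAAAAAAAAAAAAAAAAAAAAAAAAAAAAAAAAAAAAAAAAAAAAAAAAAAAAAAAAAAAAAAAAAAAAAAAAAAAAAAAAAAAAAAAAAAAAAAAAAAAAAAAAAAAAAAAAAAAAAAAAAAAAAAAAAAAAAAAAAAAAAAAAAAAAAAAAAAAAAABAAAAAAAAAAAAAAADAAAAAAAAAAAAAAP/AAAAAAAAAAAAAAP/AAAAAAAAAAAAAAP/AAAAAAAAAAAAAAP/AAAAAAAAAAAAAAP/AAAAAAAAAAAAAAf/AAAAAAAAAAAAAD//AAAAAAAAAAAAAf//gAAAAAAAAAAAAP//wAAAAAAAAAAAAH//8AAAAAAAAAAAAD//+AAAAAAAAAAAAB//+AAAAAAAAAAAAA//+AAAAAAAAAAAAAf/+AAAAAAAAAAAAAP/+AAAAAAAAAAAAAH/8AAAAAAAAAAAAAD/8AAAAAAAAAAAAAB/8AAAAAAAAAAAAAA/8AAAAAAAAAAAAAAf8AAAAAAAAAAAAAAP8AAAAAAAAAAAAAAP8AAAAAAAAAAAAAAH8AAAAAAAAAAAAAAH4AAAAAAAAAAAAAAAAAAAAAAAAAAAAAAAAAAAAAAAAAAAAAAAAAAAAAAAAAAAAAAAAAAAAAAAAAAAAAAAAAAAAAAAAAAAAAAAAAAAAAAAAAAAAAAAAAAAAAAAAAAAAAAAAAAAAAAAAAAAAAAAAAAAAAAAAAAAAAAAAAAAAAAAAAAAAAAAAAAAAAAAAAAAAAAAAAAAAAAAAAAAAAAAAAAAAAAAAAAAAAAAAAAAAAAAAAAAAAAAAAAAAAAAAAAAAAAAAAAAAAAAAAAAAAAAAAAAAAAAAAAAAAAAAAAAAAAAAAAAAAAAAAAAAAAAAAAAAAAAAAAAAAAAAAAAAAAAAAAAAAAAAAAAAAAAAAAAAAAAAAAAAAAAAAAAAAAAAAAAAAAAAAAAAAAAAAAAAAAAAAAAA="/>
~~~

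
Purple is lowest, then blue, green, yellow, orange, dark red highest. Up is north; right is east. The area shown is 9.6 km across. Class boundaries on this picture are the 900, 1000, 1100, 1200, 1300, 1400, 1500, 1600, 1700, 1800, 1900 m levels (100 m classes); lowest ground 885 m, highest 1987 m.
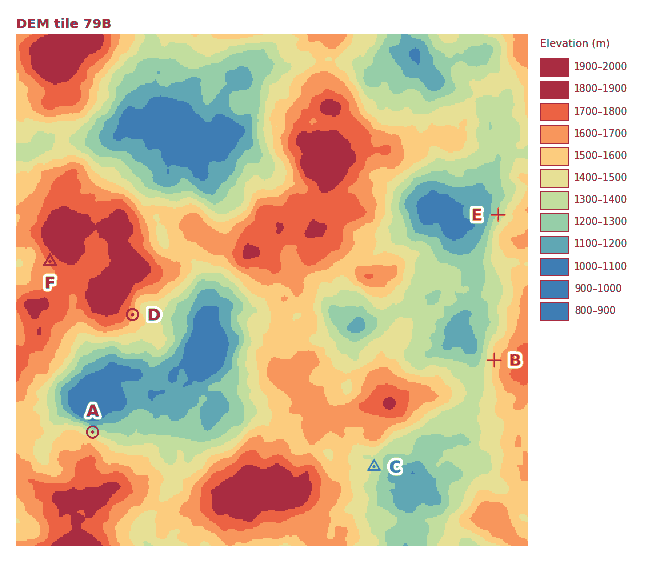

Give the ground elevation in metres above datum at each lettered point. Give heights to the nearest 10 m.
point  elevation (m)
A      1370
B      1530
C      1390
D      1610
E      1320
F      1720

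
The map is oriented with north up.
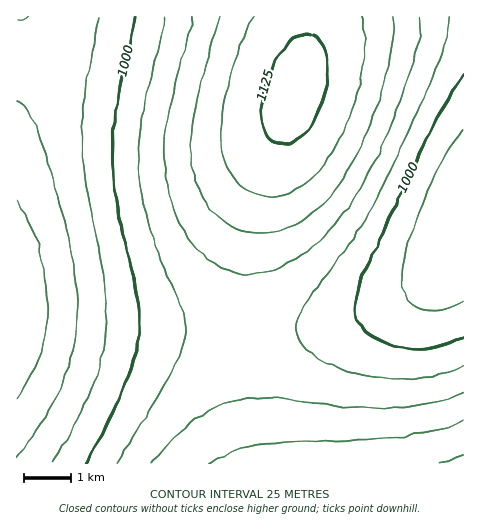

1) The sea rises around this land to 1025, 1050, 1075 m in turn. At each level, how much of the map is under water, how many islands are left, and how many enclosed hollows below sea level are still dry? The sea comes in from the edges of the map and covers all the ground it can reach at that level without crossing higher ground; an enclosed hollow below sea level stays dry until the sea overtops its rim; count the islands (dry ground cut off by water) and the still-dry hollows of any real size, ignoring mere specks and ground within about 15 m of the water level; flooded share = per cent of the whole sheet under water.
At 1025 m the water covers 47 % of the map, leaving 0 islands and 0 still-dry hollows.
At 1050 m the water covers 66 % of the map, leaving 0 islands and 0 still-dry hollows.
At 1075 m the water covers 80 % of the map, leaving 0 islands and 0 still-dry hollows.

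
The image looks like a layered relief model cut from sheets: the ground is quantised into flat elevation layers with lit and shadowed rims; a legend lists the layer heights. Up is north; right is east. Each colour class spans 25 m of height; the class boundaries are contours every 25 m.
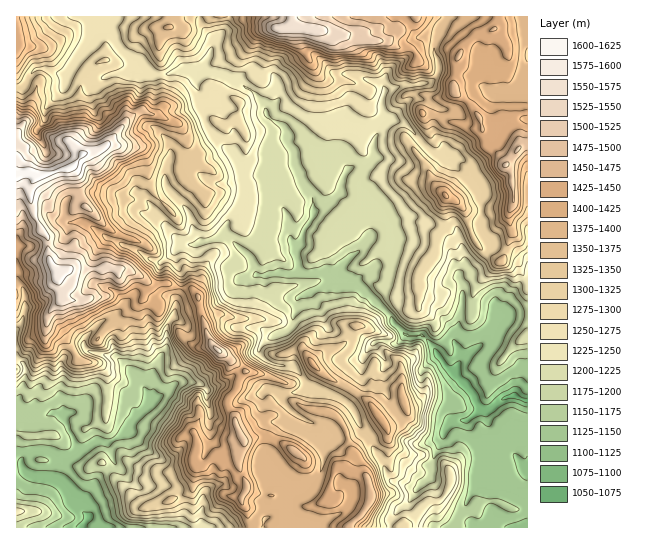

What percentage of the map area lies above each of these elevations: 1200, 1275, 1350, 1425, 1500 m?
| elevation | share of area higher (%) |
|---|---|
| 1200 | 80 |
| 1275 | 56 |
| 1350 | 35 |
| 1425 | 16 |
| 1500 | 6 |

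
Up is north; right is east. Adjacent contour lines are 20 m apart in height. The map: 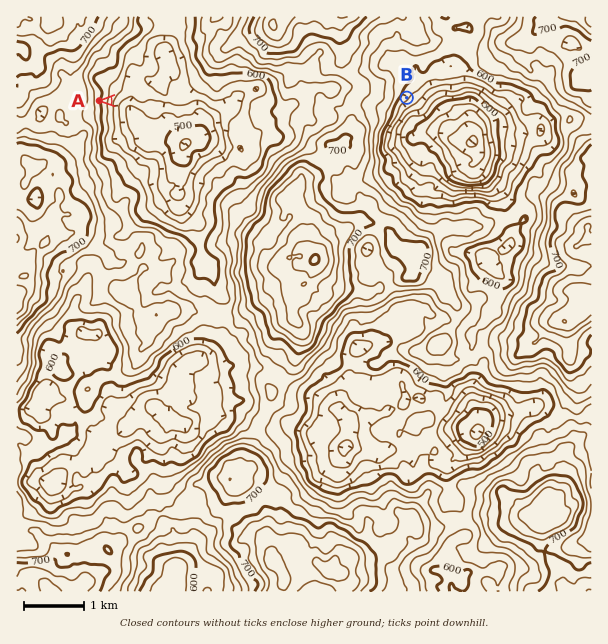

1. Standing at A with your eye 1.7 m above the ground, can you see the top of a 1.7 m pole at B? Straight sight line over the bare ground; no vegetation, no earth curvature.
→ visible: false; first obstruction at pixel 274 99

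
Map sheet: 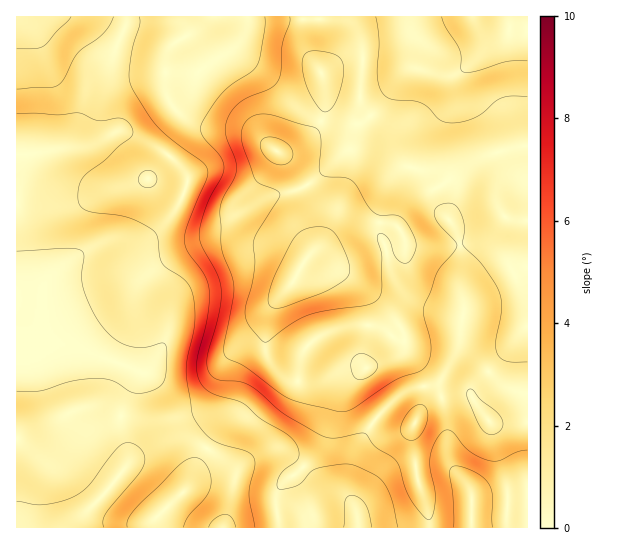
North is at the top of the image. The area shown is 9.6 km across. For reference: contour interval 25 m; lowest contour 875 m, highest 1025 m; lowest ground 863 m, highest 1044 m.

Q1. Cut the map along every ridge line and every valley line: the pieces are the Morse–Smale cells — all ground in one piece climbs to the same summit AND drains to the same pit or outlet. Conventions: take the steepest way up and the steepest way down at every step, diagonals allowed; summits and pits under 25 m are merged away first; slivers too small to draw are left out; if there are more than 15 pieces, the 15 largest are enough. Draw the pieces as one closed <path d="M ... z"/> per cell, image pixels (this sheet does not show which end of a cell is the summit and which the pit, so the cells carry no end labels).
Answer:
<path d="M331 19l-73 1-10 6-9 17-12 10 12 3 19 13 41 40 42 22 4 4 4 11 6 5-8 0-4 2-38 34-38 10-40 22-16 1-29-11-5 0-19 22-13 8-35 1-23 9-30 22-13 15-1 59 18-1 18 4 62 25-16 28-5 18 9 44 21-15 21-8 18 0 18 8 16-23 23-13 23-26 6-9-2-12 12 12 12 4 7-31 11-11 10-6 28-8 20 0 12 4 10 10 20 1 36-8 10-6 3-13-4-24 1-36-5-23-11-15-5-18-9-19-8-7-16-4-6-5-17-31-21-24-3-5 3-33 0-19-3-11-4-8-9-8z"/><path d="M527 16l-400 0-2 11-17 40-19 24 21-19 7-3 80 4 37-25 10-13 4-9 10-6 73-1 16 4 9 8 7 19-3 36 0 16 3 5 21 24 17 31 6 5 16 4 8 7 9 19 5 18 11 15 5 23-1 36 4 24-3 13-3 3-43 11-20-1-10-10-12-4-20 0-28 8-10 6-11 11-4 11-3 20 20 0 29-12 21-1 28-12 10-1 10 8 8 16 1 20-2 10 13-10 31-6 6 4 8 13 11 13 32 0 5-2z"/><path d="M126 132l-11 0-21 12-9 3-23 1-46 7 1 373 136 0 2-9 30-29 22-40-2-3-16-7-18 0-21 8-16 9-7 7 1-10-8-35 5-18 16-28-62-25-18-4-15 0-5 2 3-5-1-50 4-10 22-20 32-18 9-3 28 0 15-5 19-20 12-21 4-15-7-12-23-19z"/><path d="M234 53l-8 0-5 3-24 17-51-1-17-3-12 0-7 3-21 21-16 44-10 10 27-2 25-13 11 0 7 3 33 18 19 20 3 6-1 7-11 23 35 11 16-1 40-22 32-8 20-13 24-23 4-2 9-1-7-4-4-11-4-4-42-22-33-33z"/><path d="M405 355l-6 0-25 9-23 11-10 8-8 19-12 41-12 18-14 14-8 4-10 12-1 18 3 19 150-1-2-21-10-27-5-36 0-14 11-24 1-20-7-18z"/><path d="M466 393l-21 3-12 4-12 10-9 19 4 44 12 38 1 16 98 1 1-106-27 2-10-1-11-13-8-13z"/><path d="M365 368l-19 1-29 12-19 0-6 25-13 20-7 16-9 9-16 9-8 9-4 8 0-6-13-12-15-10-7 10-15 31-30 29-2 8 125 1-2-31 3-8 8-10 8-4 14-14 12-18 12-41 8-19 10-8z"/><path d="M126 16l-110 1 1 138 12 0 29-6 7-2 6-6 20-54 14-16 8-14 14-34z"/><path d="M274 367l1 10-6 9-23 26-23 13-16 24 16 10 12 12 0 6 4-8 8-9 16-9 9-9 7-16 16-27 2-17-12-5z"/>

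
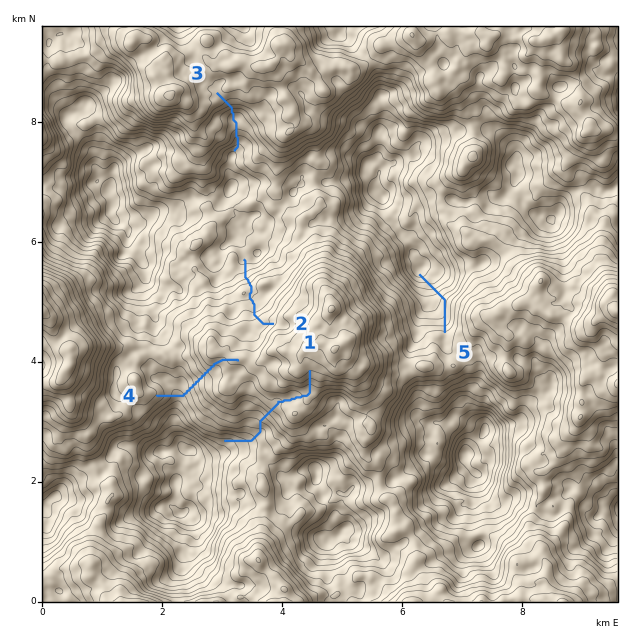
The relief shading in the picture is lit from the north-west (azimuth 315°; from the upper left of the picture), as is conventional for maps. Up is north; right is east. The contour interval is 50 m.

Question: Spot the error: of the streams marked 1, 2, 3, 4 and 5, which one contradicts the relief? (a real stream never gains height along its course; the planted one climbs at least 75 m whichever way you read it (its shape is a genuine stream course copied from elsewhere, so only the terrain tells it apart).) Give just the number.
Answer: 4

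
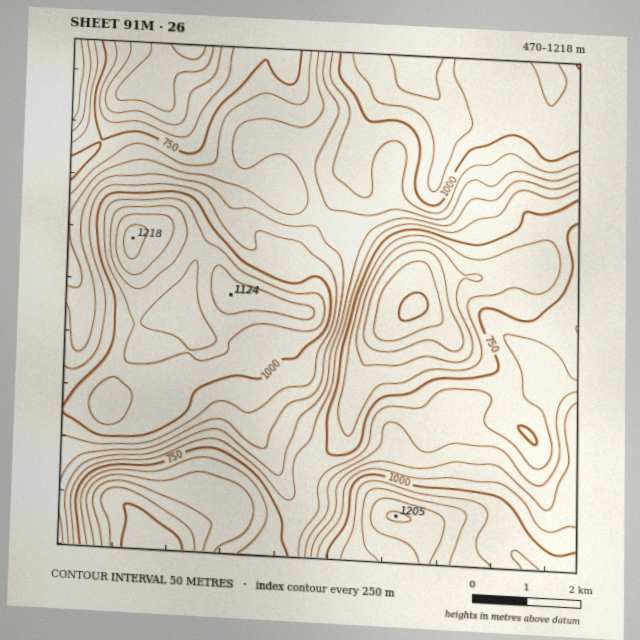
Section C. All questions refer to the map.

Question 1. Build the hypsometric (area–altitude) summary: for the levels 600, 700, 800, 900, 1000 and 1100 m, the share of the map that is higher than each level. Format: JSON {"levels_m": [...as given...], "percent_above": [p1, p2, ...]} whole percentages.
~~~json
{"levels_m": [600, 700, 800, 900, 1000, 1100], "percent_above": [94, 83, 66, 46, 28, 6]}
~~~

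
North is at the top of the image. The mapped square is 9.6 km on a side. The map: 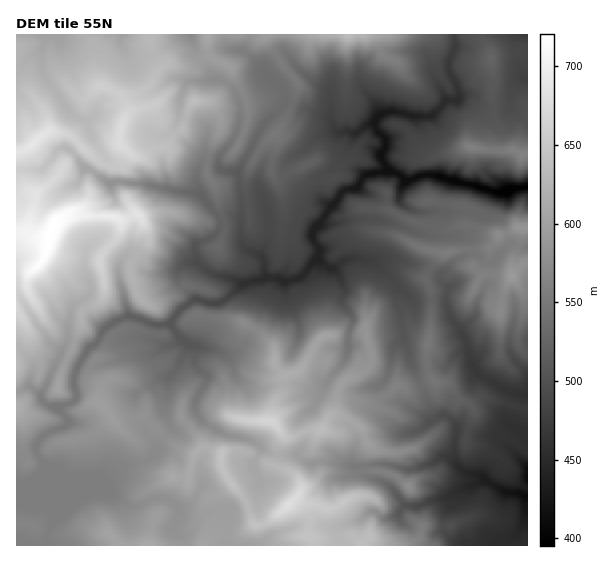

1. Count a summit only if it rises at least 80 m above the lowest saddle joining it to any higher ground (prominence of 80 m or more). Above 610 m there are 2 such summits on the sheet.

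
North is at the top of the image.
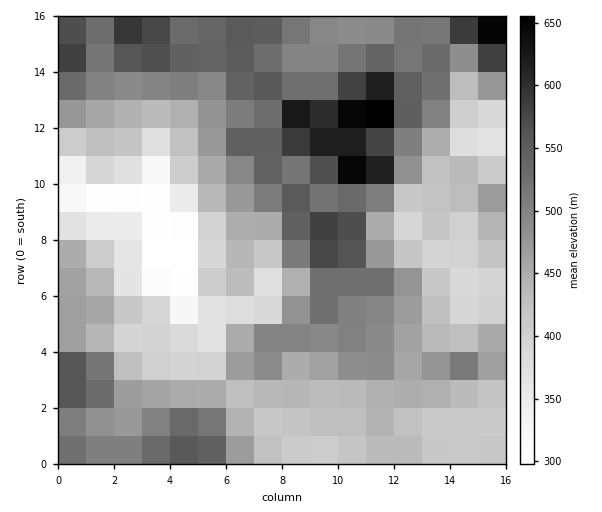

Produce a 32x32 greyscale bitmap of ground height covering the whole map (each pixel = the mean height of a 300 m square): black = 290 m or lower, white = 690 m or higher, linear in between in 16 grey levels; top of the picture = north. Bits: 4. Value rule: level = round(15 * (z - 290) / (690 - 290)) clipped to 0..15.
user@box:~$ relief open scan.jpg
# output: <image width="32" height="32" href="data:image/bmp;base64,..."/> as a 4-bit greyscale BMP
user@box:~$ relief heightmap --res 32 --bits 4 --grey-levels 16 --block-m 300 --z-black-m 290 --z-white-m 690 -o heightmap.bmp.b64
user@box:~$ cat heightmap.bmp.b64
<image width="32" height="32" href="data:image/bmp;base64,Qk12AgAAAAAAAHYAAAAoAAAAIAAAACAAAAABAAQAAAAAAAACAAATCwAAEwsAABAAAAAAAAAAAAAAABEREQAiIiIAMzMzAERERABVVVUAZmZmAHd3dwCIiIgAmZmZAKqqqgC7u7sAzMzMAN3d3QDu7u4A////AJmIiZqqqYZlVERVVmVVVVWZiIiJqql2VURFVVZlVVVViHd3iaqYZVRFVVVWVVRFVYiHd3iZmGVVVVVVZlVVVFWamHd3d3dlVWZVVWZmVVVVu6l2ZlVVVWZlVmZmZndmVbuoZVRERFd2Zmd3d3Z4mHaZl1RERERpmHZniIh2Z4mGd2VEREQ0eZmHd4iHdmVXdmZlRERCI0VoiIiIh3ZlRWVndUVUISMzNXmZiIh2ZUREZ3ZVQhElUzNYmYiIdmVERGdlQxEBNmQzR5mJmIdURERmZDIQATZ1NFiZmqmGVEREZlQyEAAlZURpqqqHZURERWVEQhAAJWVVeru6dURERFZEM0IQASVmZovLunRERURWIhIiEAE1ZmebuqqFRFVEViEAAAASVmd5q6iJlkVVRWcRERAAJGZ3iqmImqhUVWZ3ESMyETZmeJqYms3bhUZmZSNFUxE2Zompibzu25dVVEM0VVQyRmeaqZvM3cqIZDMzVVVVRFZoqpm93MzKiIZDM3ZmZVVWaJiJztzO7amXUzN3d2ZmZneImsy73v65l1REiId3d3d3iqqpmrzduahVZ6qYiImZiJqpiImru6moVnm6mJqqqZmqmIiImaqZqGeLypiruqmaqpmIiIiZiah5zcqZrMqZmqqpmIh4iImYnN66mry6mZmqqpiId3eJiLzd"/>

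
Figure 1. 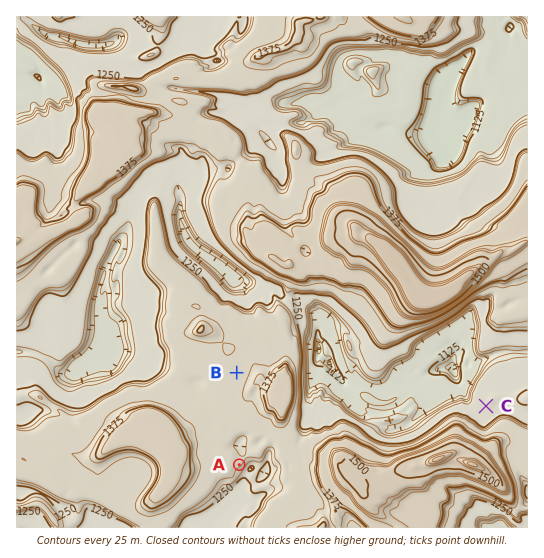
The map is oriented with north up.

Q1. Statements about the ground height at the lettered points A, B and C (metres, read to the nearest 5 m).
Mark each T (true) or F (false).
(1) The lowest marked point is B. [F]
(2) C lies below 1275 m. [T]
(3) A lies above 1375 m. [F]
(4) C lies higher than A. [F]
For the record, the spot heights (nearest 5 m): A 1305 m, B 1325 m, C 1240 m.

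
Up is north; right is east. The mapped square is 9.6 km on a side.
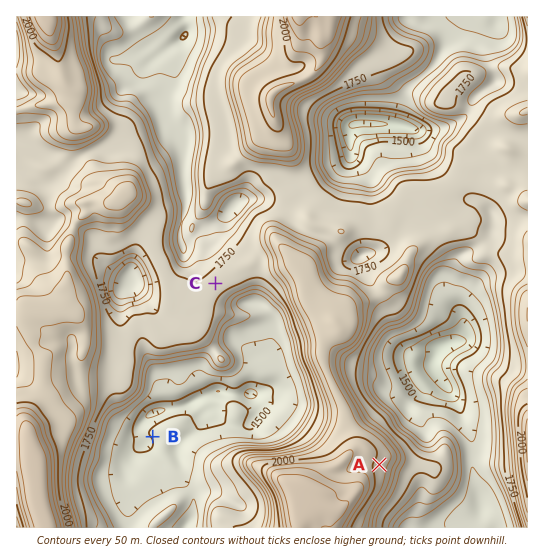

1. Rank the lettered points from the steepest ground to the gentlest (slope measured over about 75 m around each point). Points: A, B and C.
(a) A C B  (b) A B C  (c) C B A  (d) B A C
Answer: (b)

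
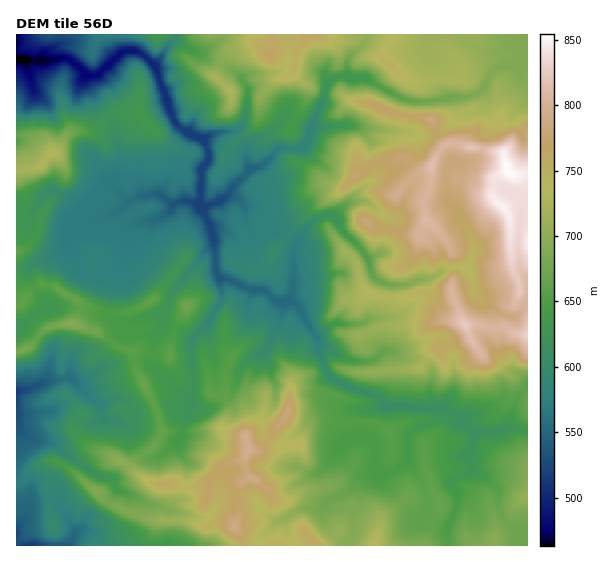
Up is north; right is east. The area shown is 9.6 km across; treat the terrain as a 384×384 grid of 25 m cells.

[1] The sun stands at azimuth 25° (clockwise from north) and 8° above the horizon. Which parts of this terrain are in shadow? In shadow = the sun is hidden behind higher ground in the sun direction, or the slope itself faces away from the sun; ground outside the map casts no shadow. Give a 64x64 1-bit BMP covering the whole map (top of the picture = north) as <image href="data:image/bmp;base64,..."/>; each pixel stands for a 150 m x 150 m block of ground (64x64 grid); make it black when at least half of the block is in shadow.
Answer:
<image width="64" height="64" href="data:image/bmp;base64,Qk0+AgAAAAAAAD4AAAAoAAAAQAAAAEAAAAABAAEAAAAAAAACAAATCwAAEwsAAAIAAAAAAAAA////AAAAAAB8Af/wAAAAABH///AAAAAAAf/+AAAAAAAD/gIAAAAAAAP4zgFAAAAAA+HwAgAAAAAHx/wGAAAAAAePwAQAAAAADz4AAAAAAAAefAAAAAAAAAiAAgAQAAAAA4AAABAAAAABAAAAAAAAAAYAAMAAAAAAAAAAgAAAAAAAAAAAAAABAAAAAAAAAAeAAAGBAAAB/8AAAQAAAA//zIABAAAAf//sgAAAAAH///7AAAAAAf///9oAAAABABv33xgAAADwG88f+AAAA+ADhx/gAAAHwGOGH8AAAAeAHwACAAAAB+AOAAAAAAAD+AAAAAAAAADAAAQGAAAAAAAAAAwAAACAAAAAAAAADwAHgAAAAAB4Aw/wAAAAAGADzHwAAAAAAAcIHwAAAAAABz4UAAAAAAAHf8QAAAAAQAd/AEAAAAAADnAAAAAAAMAP4AAYAAAAAAfGABgAAAAAC84AEMAAFcAJ/AAA/gAAAABgAAD+AAEAABAAAHwAAAAAAAAADAABBAAAAAAAIAGAAAAAgADgAYDgAACAAcADzOAAAAAAAAfuABwwAAAAD/4D//AAAAAf/AH/wAAAAB/k4/wAAAgAP8T/wPAAAAA75P0D/4AAAD/O8A8GAACAP48DfgAAAcB+H4P+AAAD2PgPBzwAAH+f4AAHQAAAGB/lAAYAAAAAD70AAAAAAA=="/>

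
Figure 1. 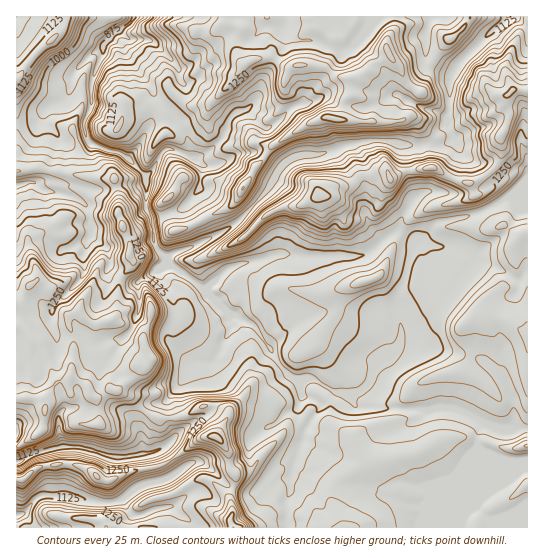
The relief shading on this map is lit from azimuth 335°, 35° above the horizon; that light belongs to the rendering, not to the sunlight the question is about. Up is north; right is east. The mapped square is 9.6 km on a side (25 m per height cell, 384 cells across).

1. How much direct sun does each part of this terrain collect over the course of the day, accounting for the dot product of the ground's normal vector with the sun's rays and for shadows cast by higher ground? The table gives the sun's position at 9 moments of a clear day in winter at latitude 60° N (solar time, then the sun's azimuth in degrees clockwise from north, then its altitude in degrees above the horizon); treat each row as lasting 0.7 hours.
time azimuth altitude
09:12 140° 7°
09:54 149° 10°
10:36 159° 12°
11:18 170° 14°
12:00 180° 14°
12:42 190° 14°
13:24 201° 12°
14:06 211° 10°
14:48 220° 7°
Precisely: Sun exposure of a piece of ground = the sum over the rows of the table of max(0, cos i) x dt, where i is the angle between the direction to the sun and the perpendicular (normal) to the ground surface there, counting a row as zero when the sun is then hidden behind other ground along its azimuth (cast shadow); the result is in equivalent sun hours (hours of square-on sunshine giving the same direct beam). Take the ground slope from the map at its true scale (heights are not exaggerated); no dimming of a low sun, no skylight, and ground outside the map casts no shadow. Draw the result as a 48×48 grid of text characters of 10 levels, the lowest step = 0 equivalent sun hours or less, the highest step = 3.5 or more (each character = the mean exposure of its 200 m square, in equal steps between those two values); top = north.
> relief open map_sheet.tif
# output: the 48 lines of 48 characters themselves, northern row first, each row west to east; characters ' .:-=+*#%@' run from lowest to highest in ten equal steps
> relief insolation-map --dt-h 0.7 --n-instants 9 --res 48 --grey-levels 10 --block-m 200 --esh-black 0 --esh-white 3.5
:::::++=+#-  ..  ..-::-=---------:. .::  .=+=. :
::..=+=+*-:=*##*--==---.::-==:---. :-=-. -*-.  .
:.:+#*=-.   .==+**+-::.:....:--:. .::::-+*-.   :
.:#@%+=..  .. ==+==-:  :.     .  .-..::=*=.   ..
.+#*+=..   ... ==-----**-.::.    :==:::=-:    . 
:++=-:..    ....---:-**+-=**+-..-==+-  -:... :  
#+=-::..    .-:.:..:**+==+++=+=-===++. .:..-... 
#*=--:.-:..::-=...:#%+=-+*-:..:----:+*+:::-==-=*
+=-::...------=+--+*+=:-=-.   .--::. .++-=+===-+
--:. .: .:--=--==++=. .::   :-:....:-=:---==+==+
::::-::-:-=+-..-=+=-:.    :#@@@@@@@@@#+-:=+=..+=
...:--.#@%*+:=*==+=:::. .#@@@%#+=----=-.::-=-=+=
:. ..:  .=+-=+:--=---=--%#-.             .:-**-=
.          :=.   .-:.. +=:                 -=+*+
=+=-:.  .  .:..       =+:       .:: :+#+    -+=+
*========-:. ..=+::...+: .:.   :===+#%@@#=:===*=
  .:---::     .+=.::-*-    :::-+++*#*+--=+=-*#=-
..    --.  ..=#=.  .+*.  .:=+++=*+*#=:..-+@@#---
.  ..:.:::...=:   -**. :%@@%*#*+=*#+--*%%#*-...:
 .::----+-. .:  :*#=. -@@%%%%#*++*+==*+=-:::::. 
:::---::-*-::-#@@#:  -%*++*#%#%#+==-====++++*=:-
:..:-:. :-:: +@#:  :#@#++++*#***+=::------==-:-=
.        :-.=::  :#@@%*=--------:..----------===
 .     .:-=#+:.+*##*-:..:::::..   .--------::===
...  . ..:+=    =*=::-::.......  :+=------:...--
:==:-  :.:.   .. ::-------::::-+#%*=-----:...--:
:==+  :-:: .  .::.-=---========+++===---::.:--::
=---.::. .:::-::::.-+=-----==-----------:..--:::
--::-=-.:-: =+----:::-+=----:--------=--:.----::
--::=-==+*=.--:-=--:..:==-::--=--------=-======-
-----:---:.-:.:-=--:::.-=:::--====------=+=====-
---:::---:.:: :----::::.::--=====-----:::--===--
---::::--::-==::::::....:++++=------:.  .:------
---.::.:::-+#*-:.      ::-*+==-----:. .:------=-
:..:-=::..=##-:       ::..-::===--:::-=====---==
...:===:+*+==-       :-::::--:---:::-==++====-==
*+-=+====*#+:.   :. .----=:.:::::::-++==========
*==+-.::.:=+=.:-=: .==--=.:-..     .:::..:-=++==
-.-=+**+-:-++**+.  .==-:.:-:--. .:--::.....:----
.+@#*%@@@#+=+*-..==:::. .=------::::...:---:.   
#*:     :-:..  .%@@*:. :+=-:----::..::-====-==-+
.             :#+=++=..+=-::::------======----++
 .*%%#-    -*#+.  .=::==--:-:::--========-------
=%%##%%#-*@*-.  :-.-*+=::-::::-========-------:.
@#=:.:+@@%-   .-=-=.--:::--:::---------------::=
%=         .=**-:..:...:::::::::::----------:-==
=::.      .=: .-==: . .::-:::::..::--------:==--
 -*#*++=::   .:.-=+=. .:----::::::---------:----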